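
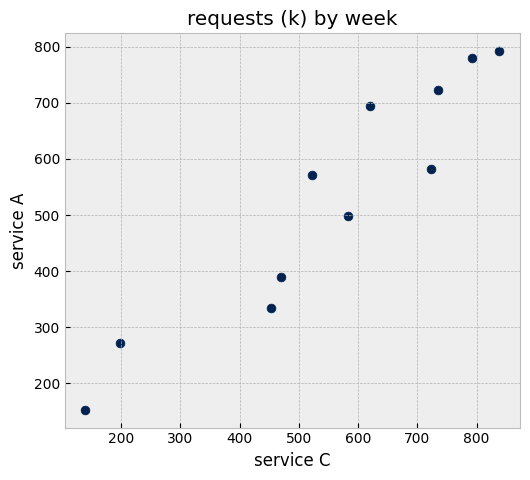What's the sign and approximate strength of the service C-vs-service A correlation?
positive, strong

Points are positively correlated; strong (|r| ≈ 0.9).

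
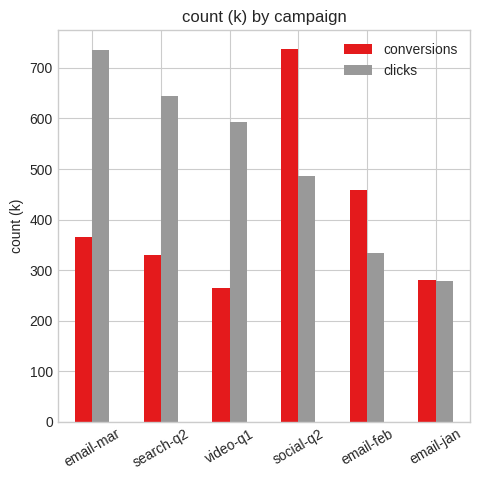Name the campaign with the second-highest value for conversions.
Top 3 for conversions: social-q2 ≈ 700, email-feb ≈ 500, email-mar ≈ 400.

email-feb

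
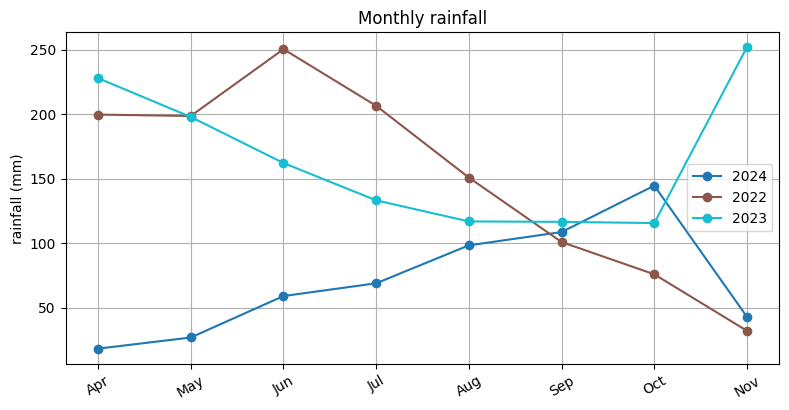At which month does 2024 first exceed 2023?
Oct

Sep: 2024 ≈ 100 vs 2023 ≈ 120 (not yet); Oct: 2024 ≈ 140 vs 2023 ≈ 120 (first crossover).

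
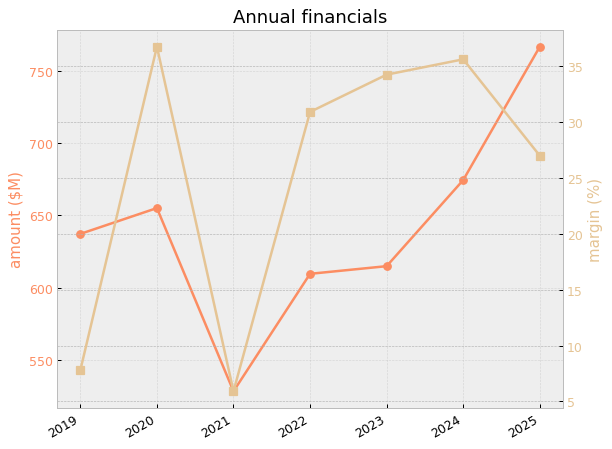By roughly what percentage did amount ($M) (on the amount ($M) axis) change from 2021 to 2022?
2021 ≈ 520, 2022 ≈ 600; (600 − 520) / 520 ≈ +15.4%.

≈ +15.4%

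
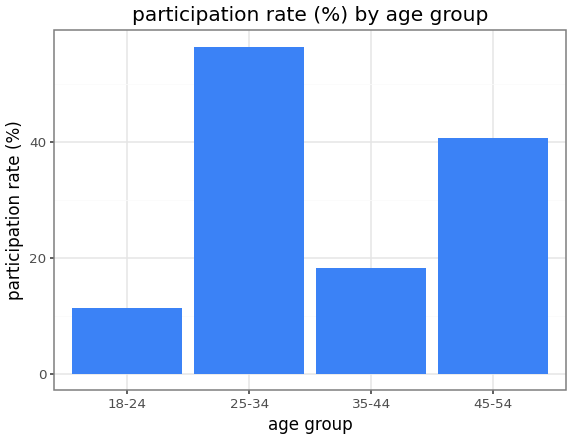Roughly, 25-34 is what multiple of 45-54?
≈ 1.38×

25-34 ≈ 55, 45-54 ≈ 40; 55/40 ≈ 1.38.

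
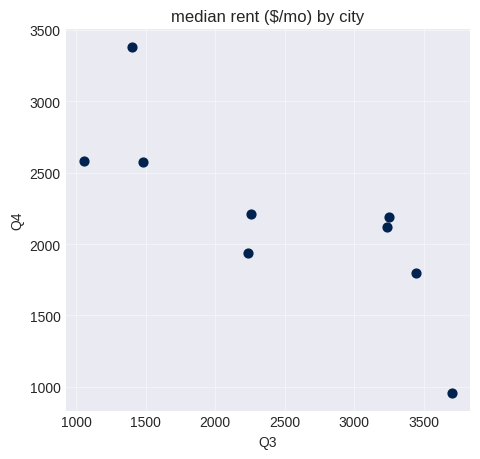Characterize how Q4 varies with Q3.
Points are negatively correlated; strong (|r| ≈ 0.8).

negative, strong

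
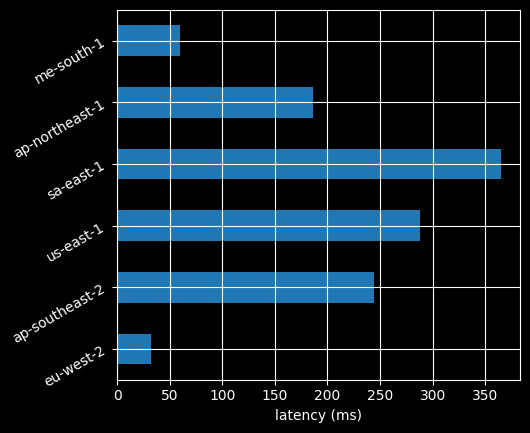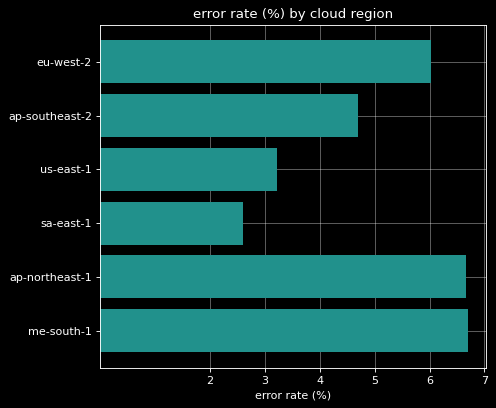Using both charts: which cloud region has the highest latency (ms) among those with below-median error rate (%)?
Chart 2 median error rate (%) ≈ 5; below-median cloud regions: ap-southeast-2, us-east-1, sa-east-1. Among those, sa-east-1 has the highest latency (ms) (≈ 350).

sa-east-1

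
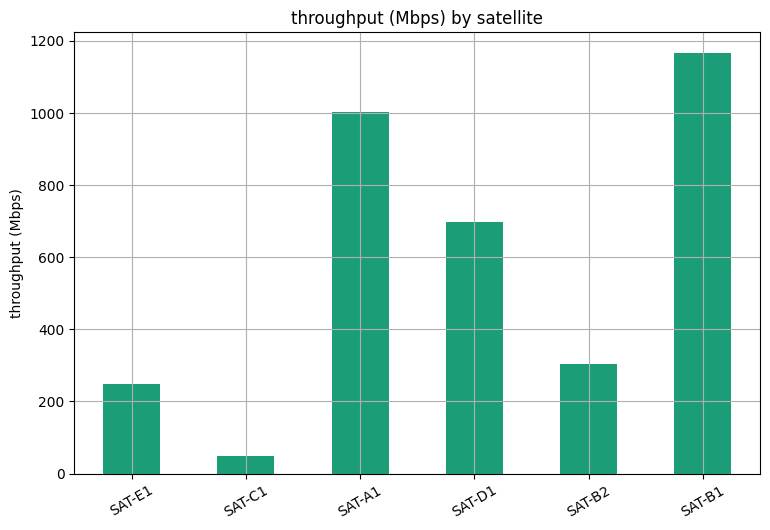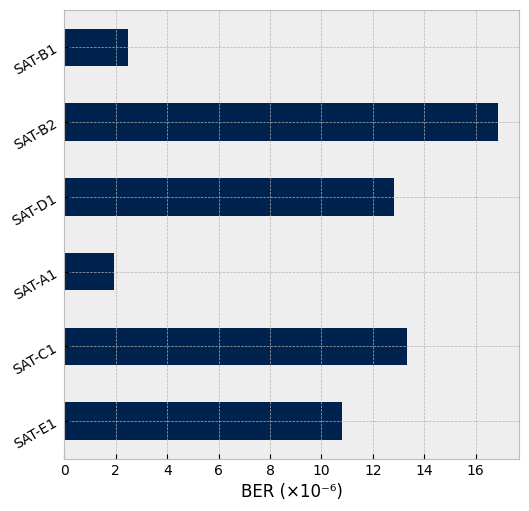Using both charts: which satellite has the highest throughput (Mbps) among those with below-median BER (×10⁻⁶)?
Chart 2 median BER (×10⁻⁶) ≈ 12; below-median satellites: SAT-E1, SAT-A1, SAT-B1. Among those, SAT-B1 has the highest throughput (Mbps) (≈ 1200).

SAT-B1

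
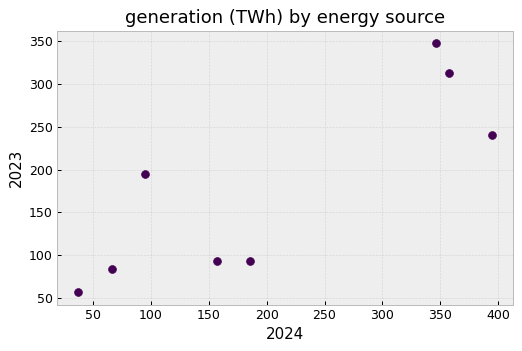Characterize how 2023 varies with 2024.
Points are positively correlated; strong (|r| ≈ 0.8).

positive, strong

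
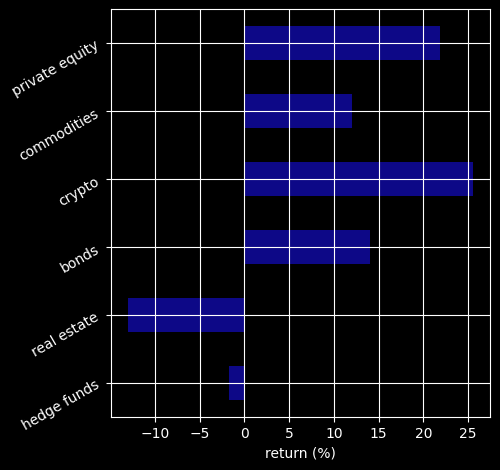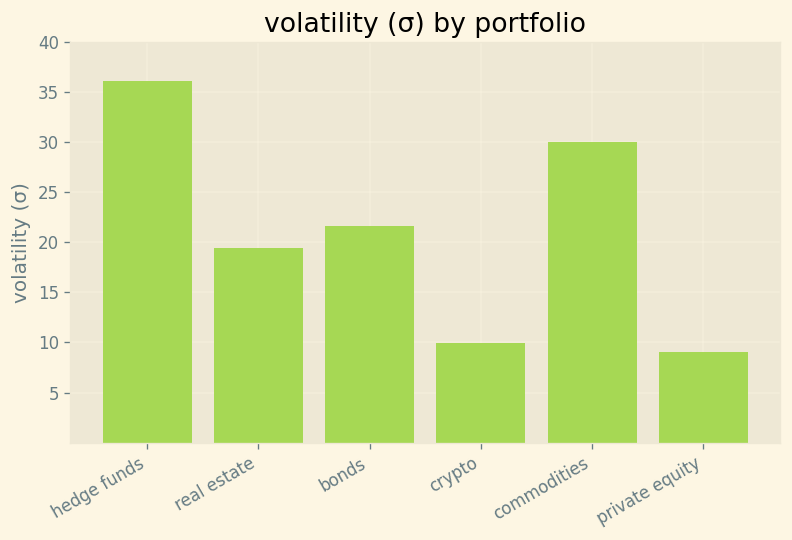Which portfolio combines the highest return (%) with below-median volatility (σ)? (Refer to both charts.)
crypto

Chart 2 median volatility (σ) ≈ 20; below-median portfolios: real estate, crypto, private equity. Among those, crypto has the highest return (%) (≈ 25).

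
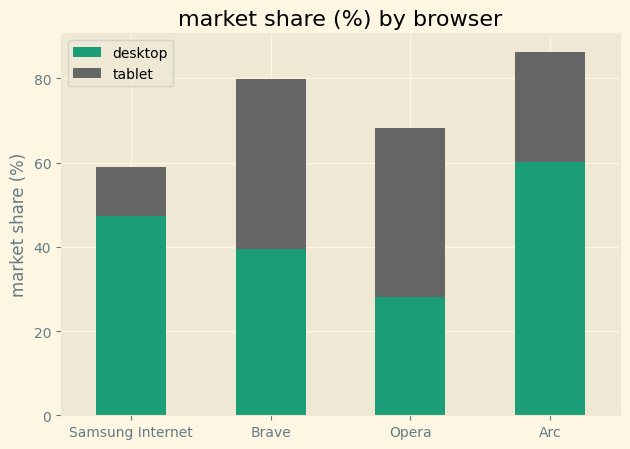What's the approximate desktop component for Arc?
desktop top ≈ 60, bottom ≈ 0; segment ≈ 60.

≈ 60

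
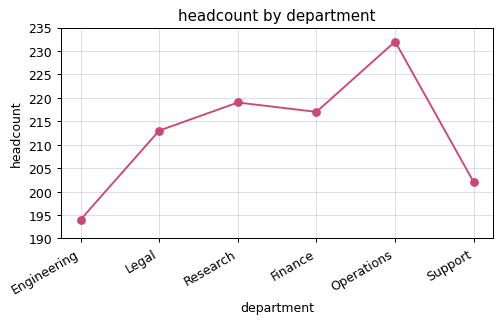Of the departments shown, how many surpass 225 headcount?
1

Above 225: Operations.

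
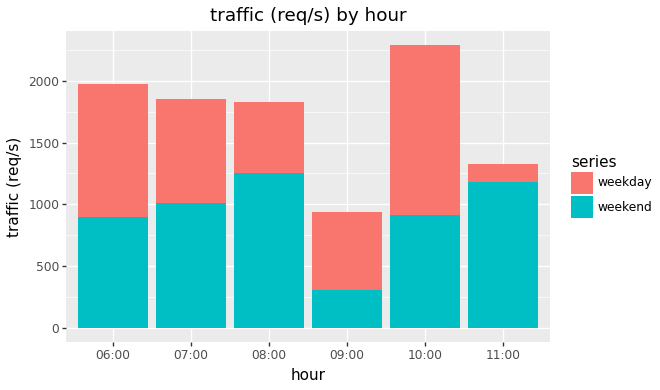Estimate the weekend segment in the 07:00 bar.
weekend top ≈ 1000, bottom ≈ 0; segment ≈ 1000.

≈ 1000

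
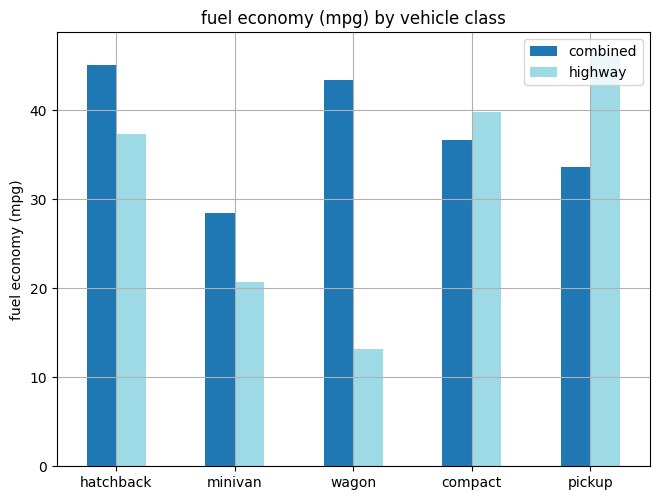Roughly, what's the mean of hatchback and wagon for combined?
≈ 45

(45 + 45) / 2 ≈ 45.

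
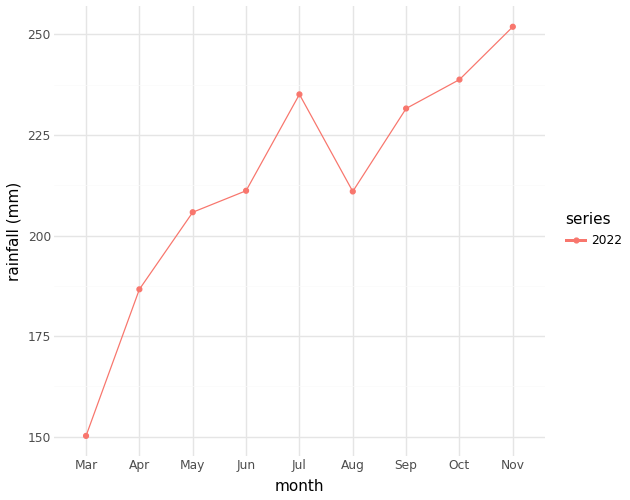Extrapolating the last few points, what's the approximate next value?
≈ 260

Last three: 230, 240, 250 → slope ≈ 10/step → next ≈ 260.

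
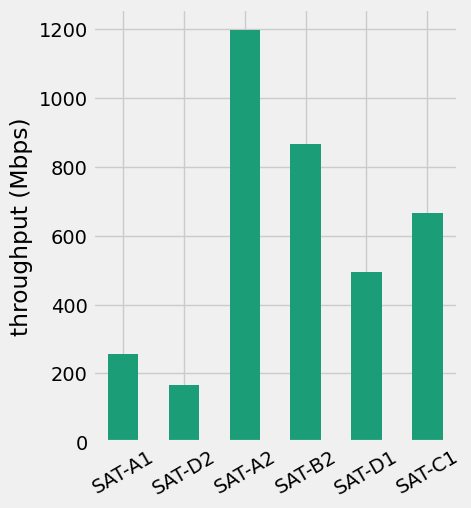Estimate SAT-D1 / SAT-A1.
SAT-D1 ≈ 500, SAT-A1 ≈ 300; 500/300 ≈ 1.67.

≈ 1.67×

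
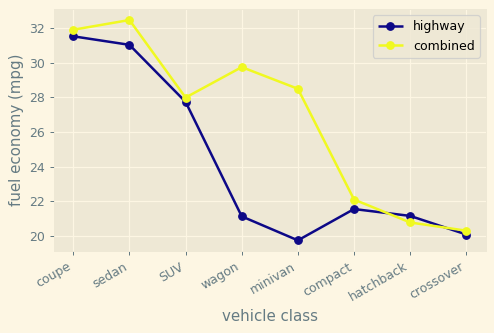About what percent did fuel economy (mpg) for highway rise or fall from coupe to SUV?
≈ -12.5%

coupe ≈ 32, SUV ≈ 28; (28 − 32) / 32 ≈ -12.5%.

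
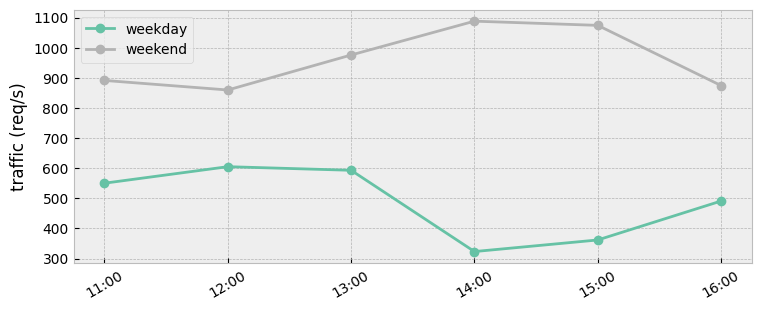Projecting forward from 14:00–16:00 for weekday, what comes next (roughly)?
≈ 600

Last three: 300, 400, 500 → slope ≈ 100/step → next ≈ 600.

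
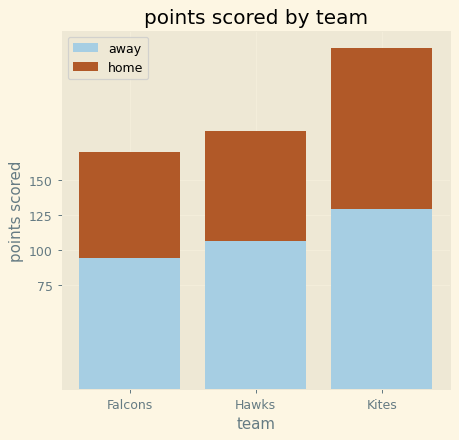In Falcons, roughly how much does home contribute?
home top ≈ 175, bottom ≈ 100; segment ≈ 75.

≈ 75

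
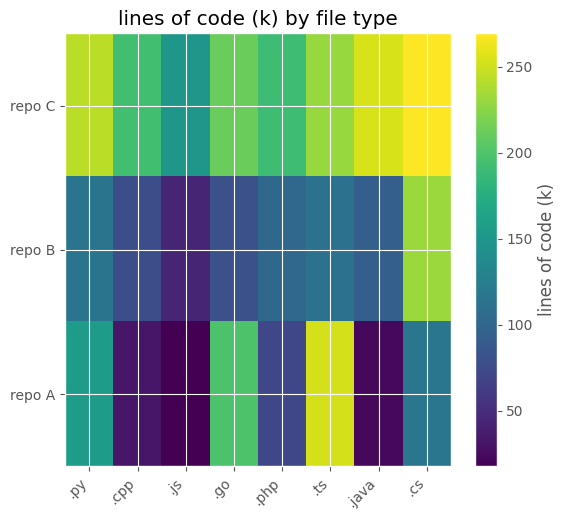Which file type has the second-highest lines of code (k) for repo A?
Top 3 for repo A: .ts ≈ 250, .go ≈ 200, .py ≈ 150.

.go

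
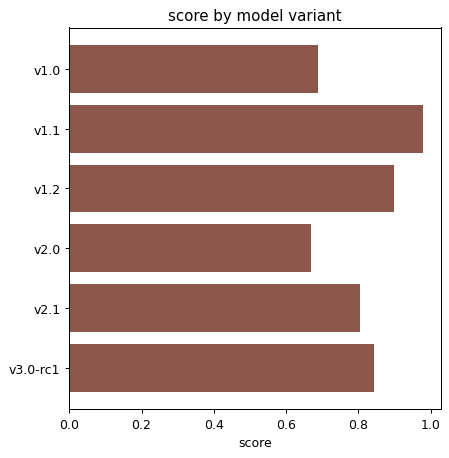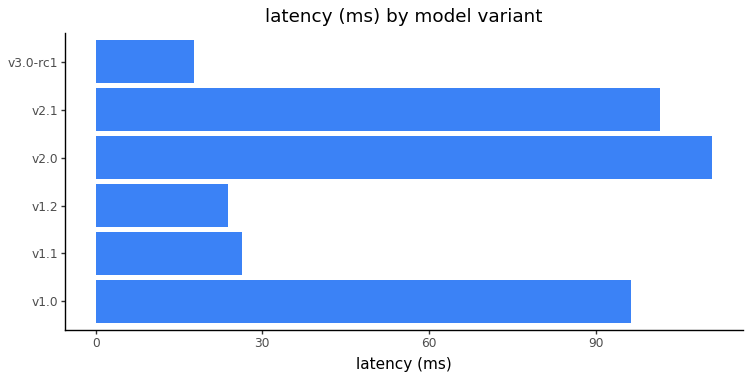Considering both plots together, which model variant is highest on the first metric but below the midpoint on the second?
Chart 2 median latency (ms) ≈ 60; below-median model variants: v1.1, v1.2, v3.0-rc1. Among those, v1.1 has the highest score (≈ 1).

v1.1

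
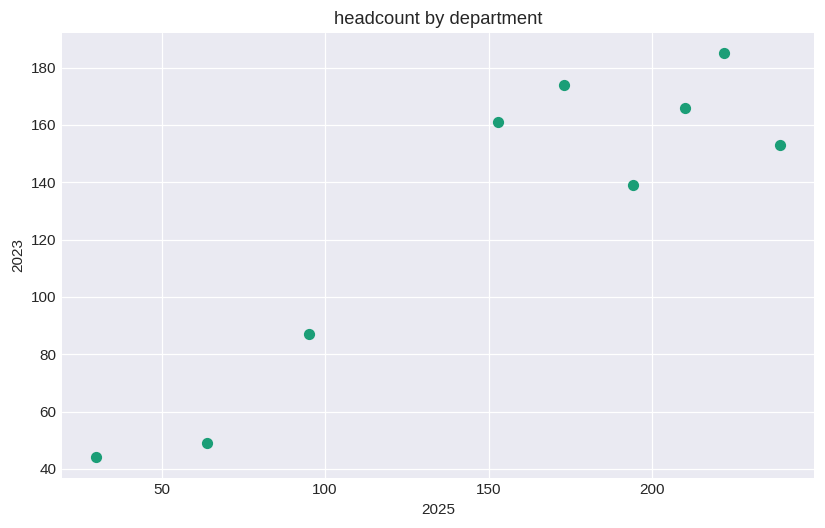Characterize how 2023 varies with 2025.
positive, strong

Points are positively correlated; strong (|r| ≈ 0.9).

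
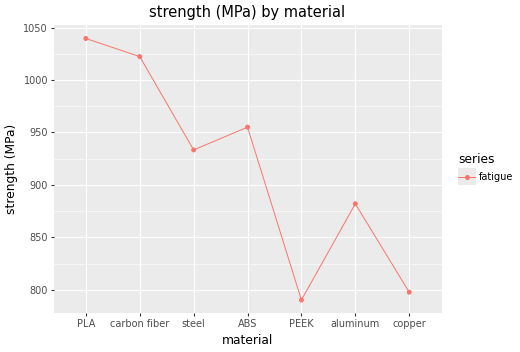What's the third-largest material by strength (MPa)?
ABS

Top 4: PLA ≈ 1050, carbon fiber ≈ 1025, ABS ≈ 950, steel ≈ 925.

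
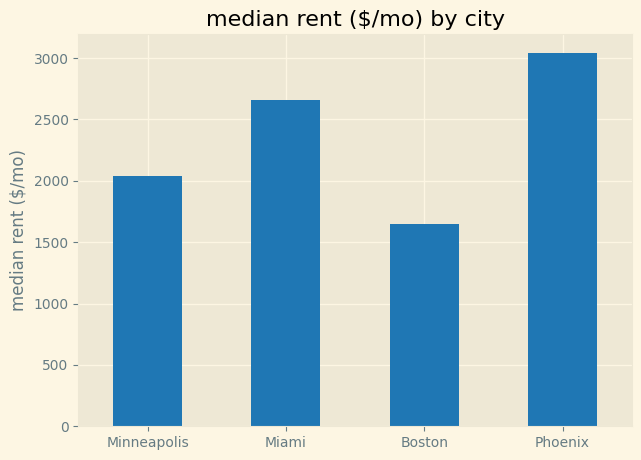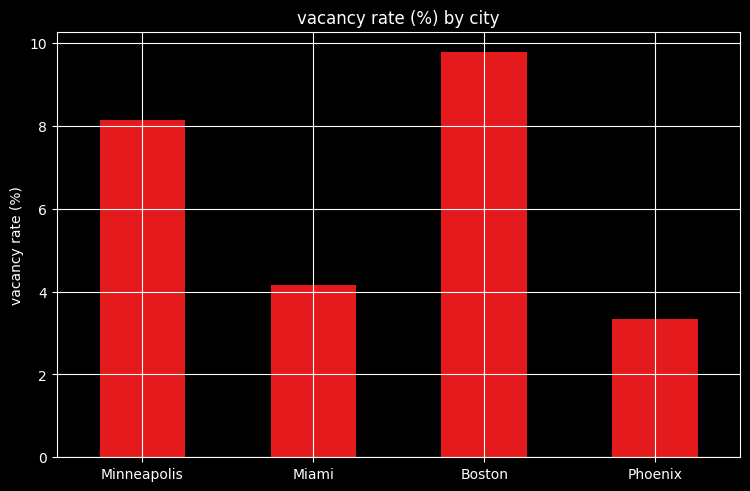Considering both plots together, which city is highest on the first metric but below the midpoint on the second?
Phoenix

Chart 2 median vacancy rate (%) ≈ 6; below-median cities: Miami, Phoenix. Among those, Phoenix has the highest median rent ($/mo) (≈ 3000).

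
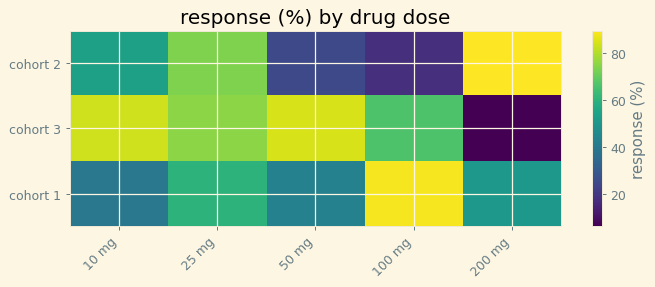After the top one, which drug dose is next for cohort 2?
25 mg

Top 3 for cohort 2: 200 mg ≈ 90, 25 mg ≈ 70, 10 mg ≈ 50.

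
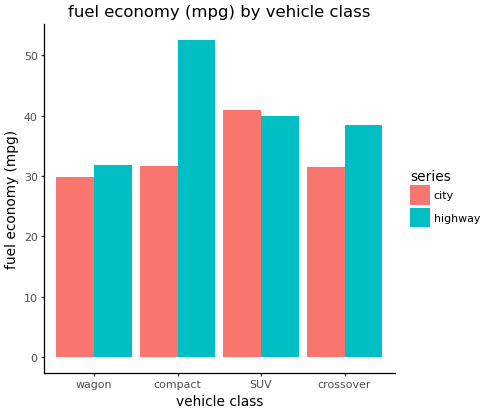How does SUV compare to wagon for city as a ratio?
SUV ≈ 40, wagon ≈ 30; 40/30 ≈ 1.33.

≈ 1.33×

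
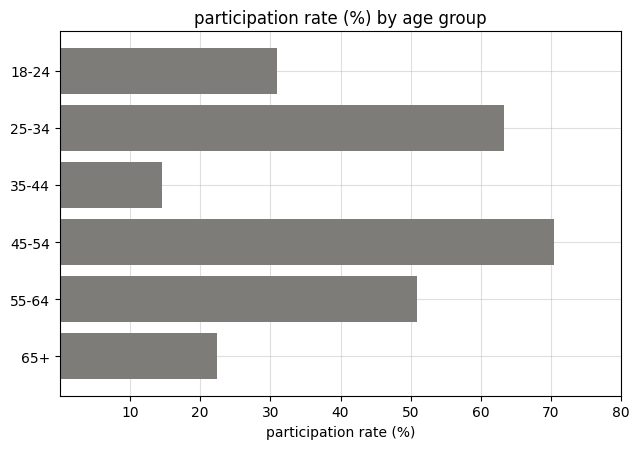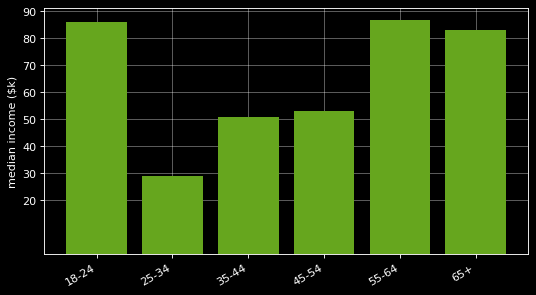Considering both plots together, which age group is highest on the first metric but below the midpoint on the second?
45-54

Chart 2 median median income ($k) ≈ 70; below-median age groups: 25-34, 35-44, 45-54. Among those, 45-54 has the highest participation rate (%) (≈ 70).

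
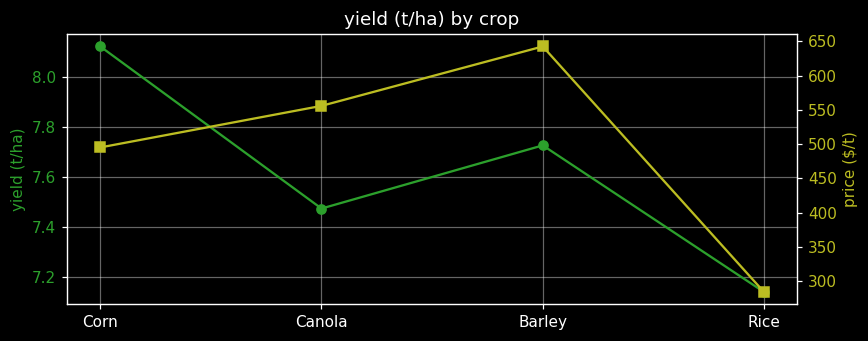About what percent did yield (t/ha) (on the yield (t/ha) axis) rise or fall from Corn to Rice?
≈ -12.3%

Corn ≈ 8.1, Rice ≈ 7.1; (7.1 − 8.1) / 8.1 ≈ -12.3%.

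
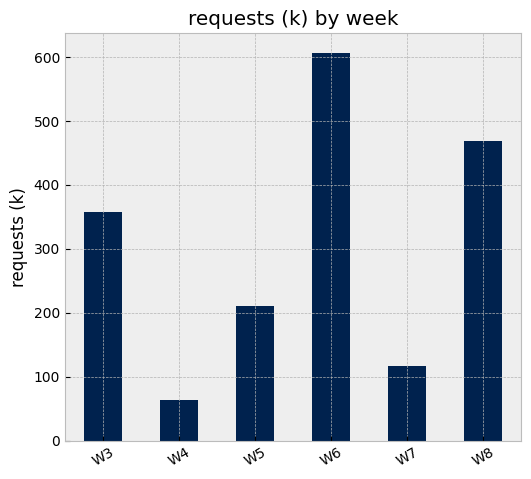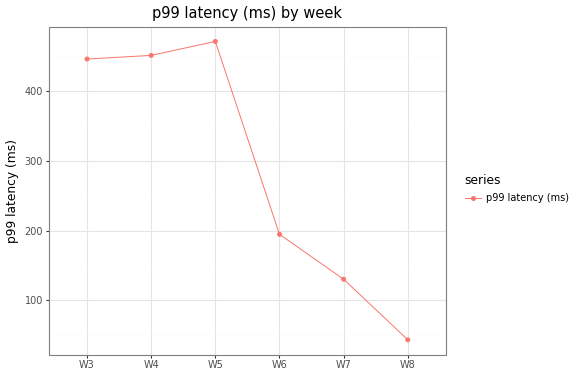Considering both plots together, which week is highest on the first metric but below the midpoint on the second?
Chart 2 median p99 latency (ms) ≈ 300; below-median weeks: W6, W7, W8. Among those, W6 has the highest requests (k) (≈ 600).

W6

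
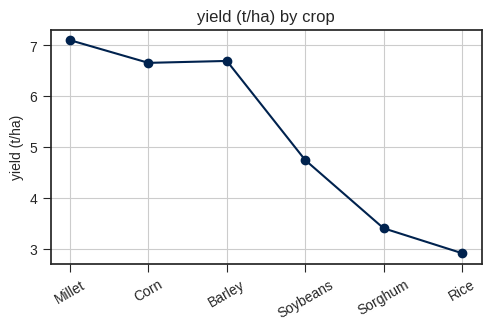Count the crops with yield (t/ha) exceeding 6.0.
3

Above 6.0: Millet, Corn, Barley.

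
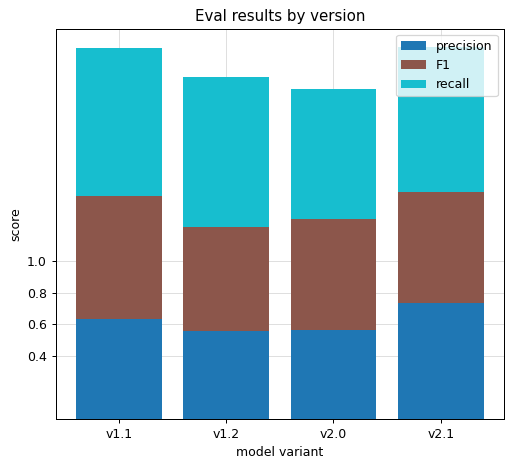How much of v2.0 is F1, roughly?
F1 top ≈ 1.2, bottom ≈ 0.6; segment ≈ 0.6.

≈ 0.6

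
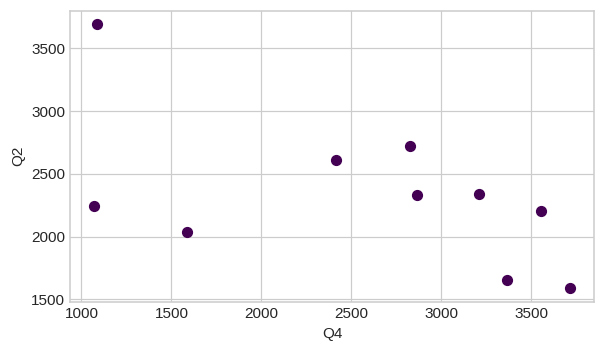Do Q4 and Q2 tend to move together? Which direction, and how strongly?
negative, moderate

Points are negatively correlated; moderate (|r| ≈ 0.6).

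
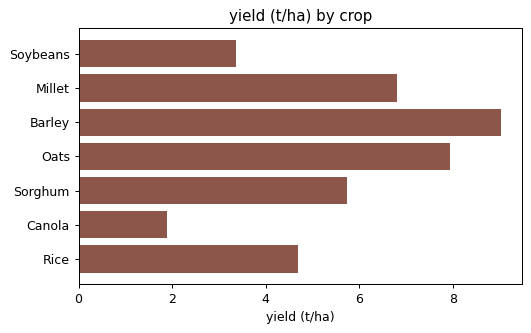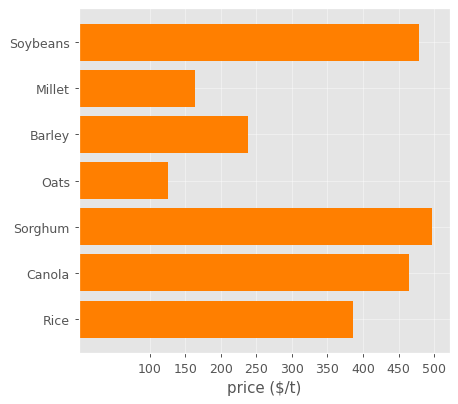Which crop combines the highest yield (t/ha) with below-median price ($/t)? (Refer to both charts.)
Chart 2 median price ($/t) ≈ 400; below-median crops: Millet, Barley, Oats. Among those, Barley has the highest yield (t/ha) (≈ 9).

Barley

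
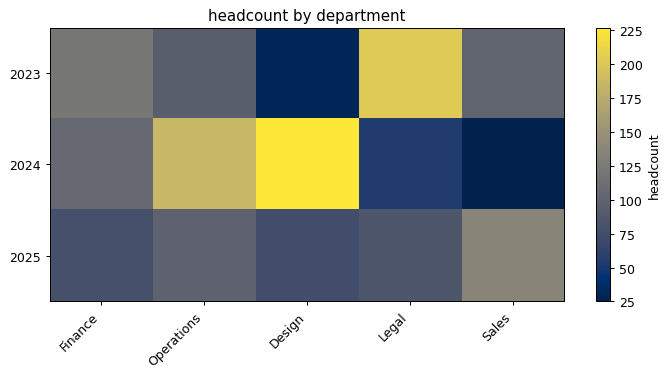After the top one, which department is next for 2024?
Top 3 for 2024: Design ≈ 220, Operations ≈ 180, Finance ≈ 100.

Operations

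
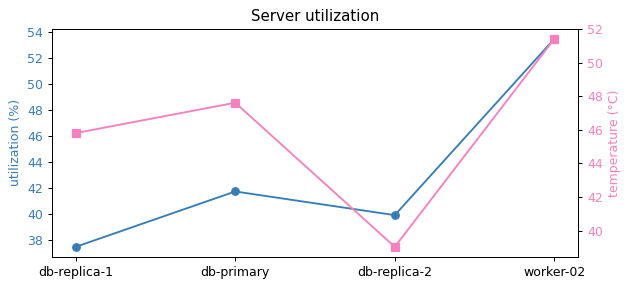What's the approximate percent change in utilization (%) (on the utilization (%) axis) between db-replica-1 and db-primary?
≈ +10.5%

db-replica-1 ≈ 38, db-primary ≈ 42; (42 − 38) / 38 ≈ +10.5%.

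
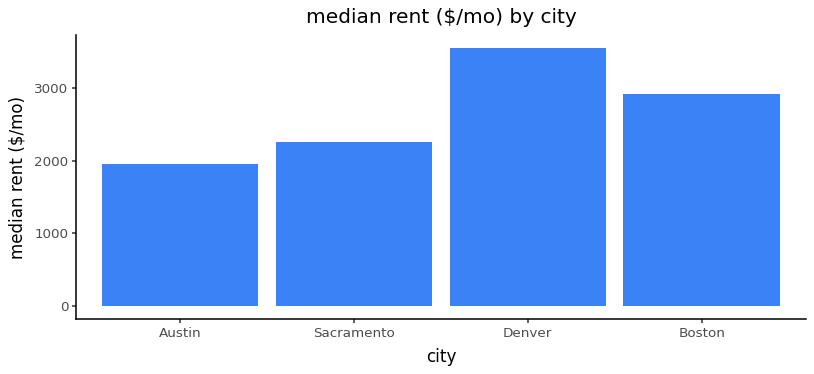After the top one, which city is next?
Top 3: Denver ≈ 3500, Boston ≈ 3000, Sacramento ≈ 2500.

Boston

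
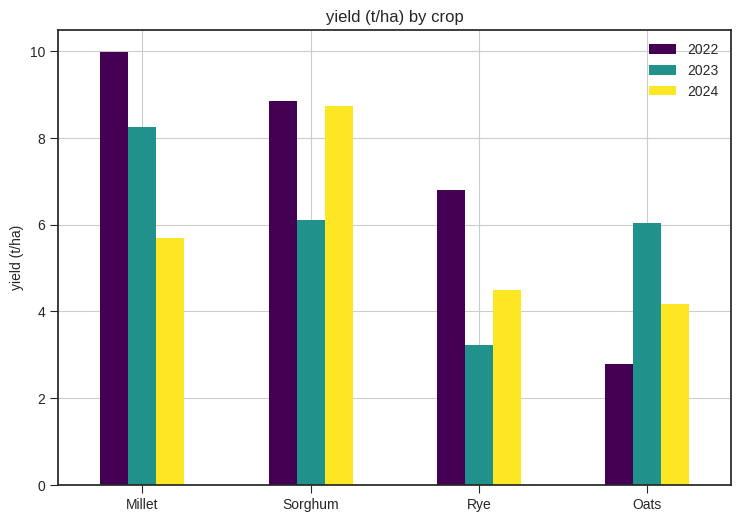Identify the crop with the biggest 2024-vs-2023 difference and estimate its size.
Sorghum: 2024 ≈ 9, 2023 ≈ 6 → gap ≈ 3. Next-largest (Millet) is only ≈ 2.

Sorghum, ≈ 3 t/ha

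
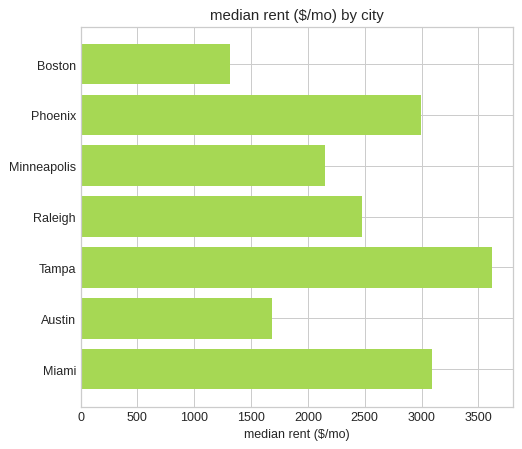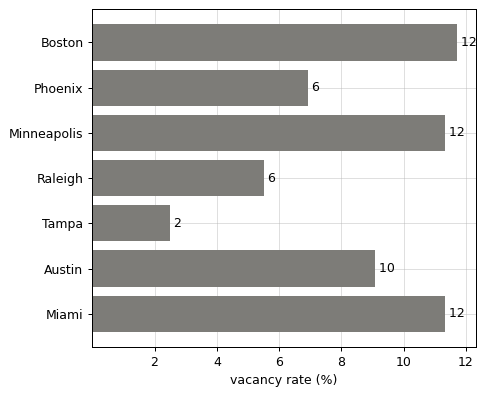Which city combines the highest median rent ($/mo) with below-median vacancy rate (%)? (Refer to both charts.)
Chart 2 median vacancy rate (%) ≈ 10; below-median cities: Phoenix, Raleigh, Tampa. Among those, Tampa has the highest median rent ($/mo) (≈ 3500).

Tampa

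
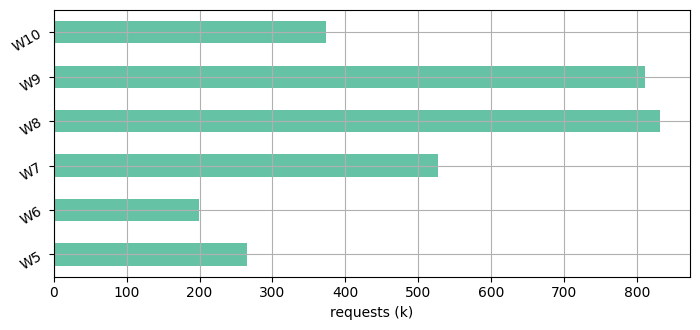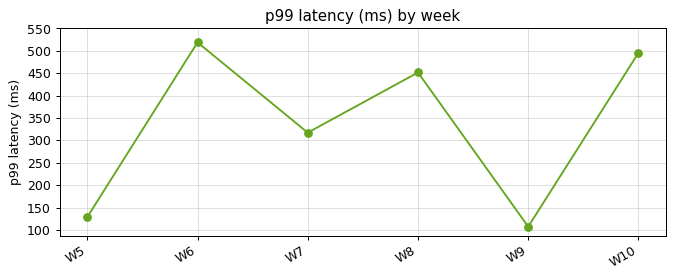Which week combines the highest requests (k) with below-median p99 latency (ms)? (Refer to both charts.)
Chart 2 median p99 latency (ms) ≈ 400; below-median weeks: W5, W7, W9. Among those, W9 has the highest requests (k) (≈ 800).

W9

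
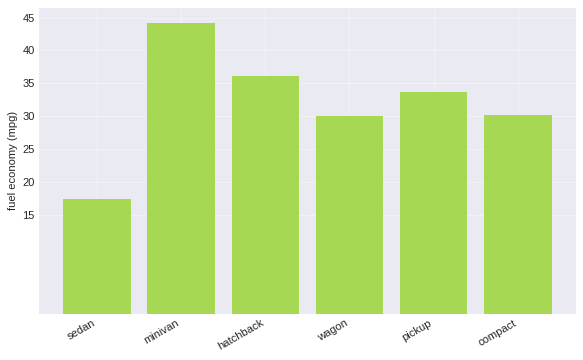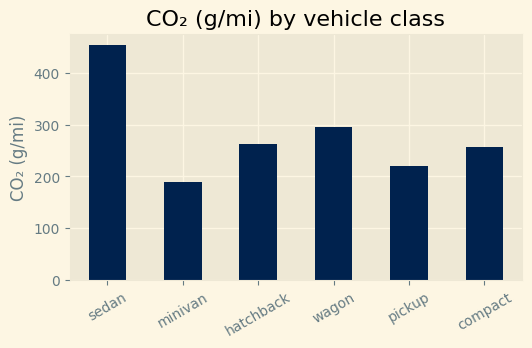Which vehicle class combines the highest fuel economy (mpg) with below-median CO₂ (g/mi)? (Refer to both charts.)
Chart 2 median CO₂ (g/mi) ≈ 250; below-median vehicle classes: minivan, pickup, compact. Among those, minivan has the highest fuel economy (mpg) (≈ 45).

minivan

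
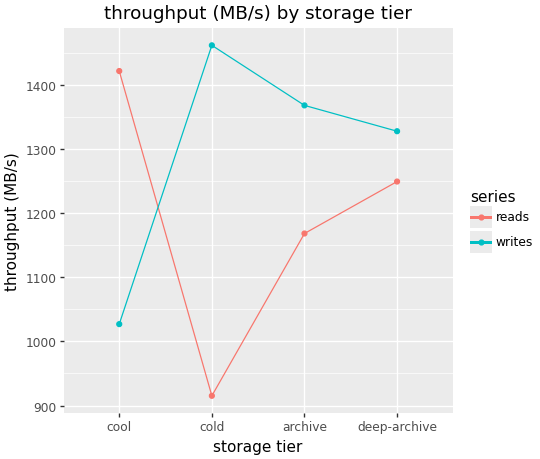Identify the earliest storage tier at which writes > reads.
cool: writes ≈ 1050 vs reads ≈ 1400 (not yet); cold: writes ≈ 1450 vs reads ≈ 900 (first crossover).

cold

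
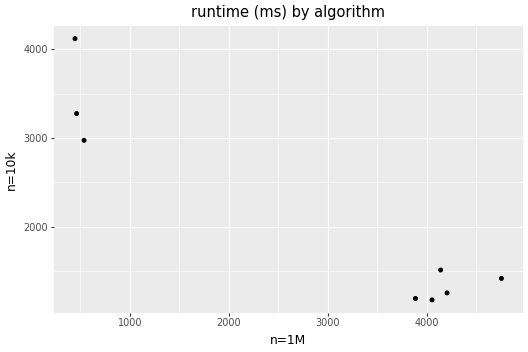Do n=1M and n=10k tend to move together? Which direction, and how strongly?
negative, strong

Points are negatively correlated; strong (|r| ≈ 0.9).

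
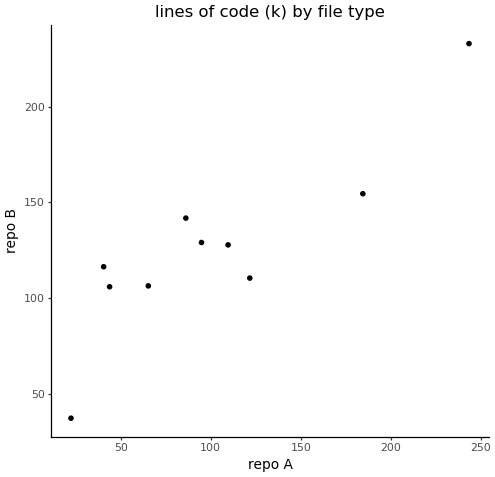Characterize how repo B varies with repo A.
positive, strong

Points are positively correlated; strong (|r| ≈ 0.9).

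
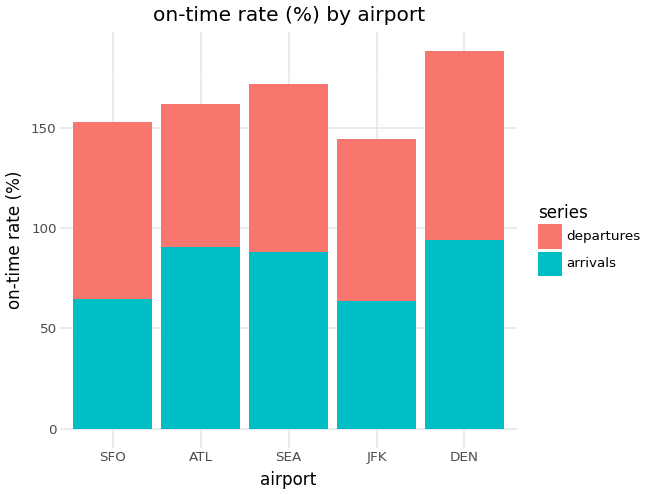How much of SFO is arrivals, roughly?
≈ 60

arrivals top ≈ 60, bottom ≈ 0; segment ≈ 60.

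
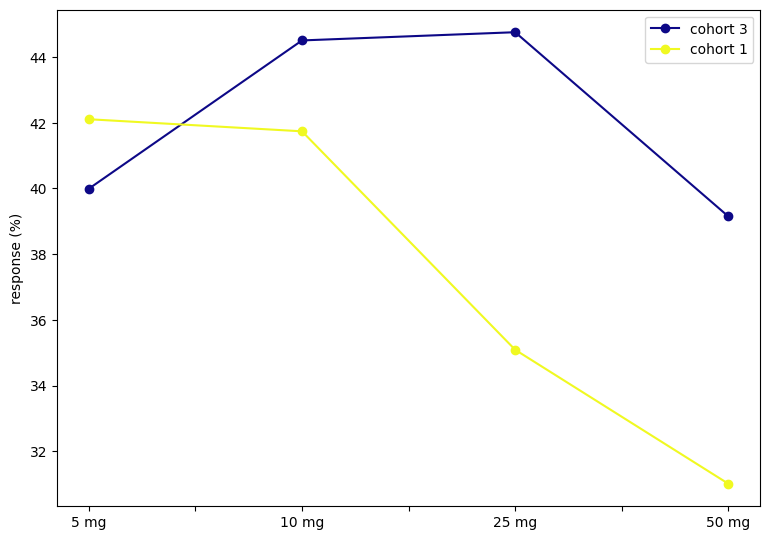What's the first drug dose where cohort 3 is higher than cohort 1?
5 mg: cohort 3 ≈ 40 vs cohort 1 ≈ 42 (not yet); 10 mg: cohort 3 ≈ 44 vs cohort 1 ≈ 42 (first crossover).

10 mg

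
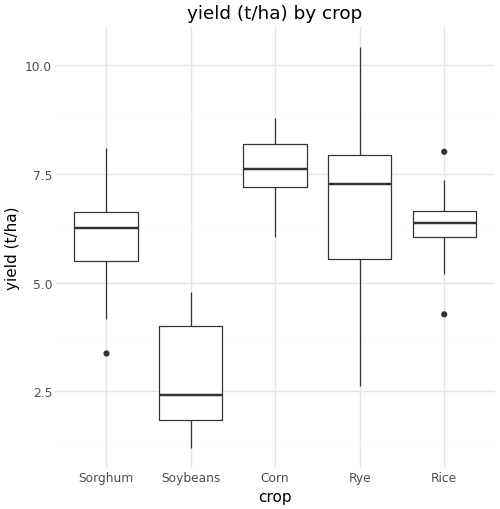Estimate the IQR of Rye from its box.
Q3 ≈ 8.0, Q1 ≈ 5.5; IQR ≈ 2.5.

≈ 2.5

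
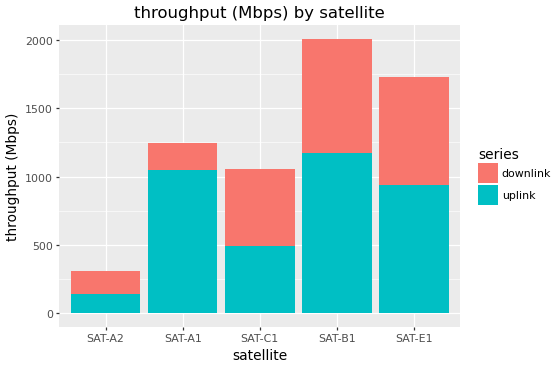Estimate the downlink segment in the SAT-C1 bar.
≈ 600

downlink top ≈ 1000, bottom ≈ 400; segment ≈ 600.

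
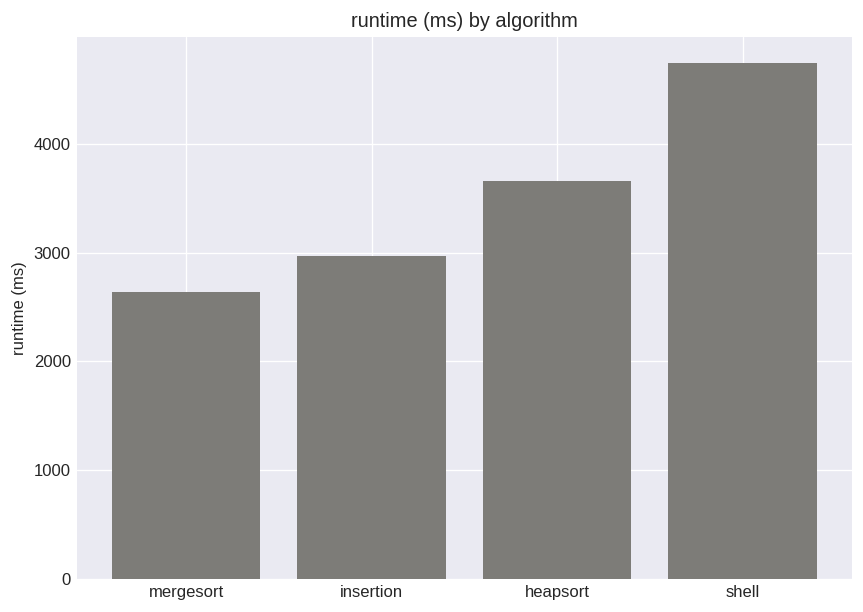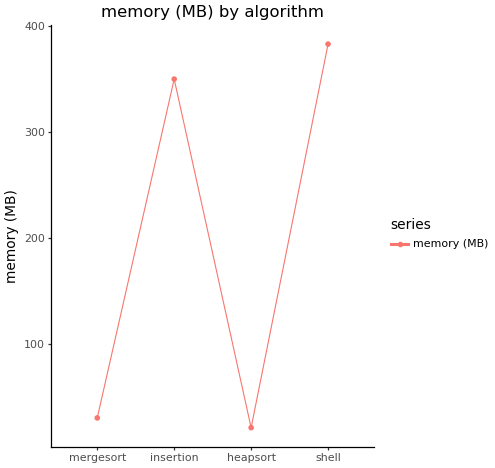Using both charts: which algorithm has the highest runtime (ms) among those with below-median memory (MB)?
heapsort

Chart 2 median memory (MB) ≈ 200; below-median algorithms: mergesort, heapsort. Among those, heapsort has the highest runtime (ms) (≈ 3500).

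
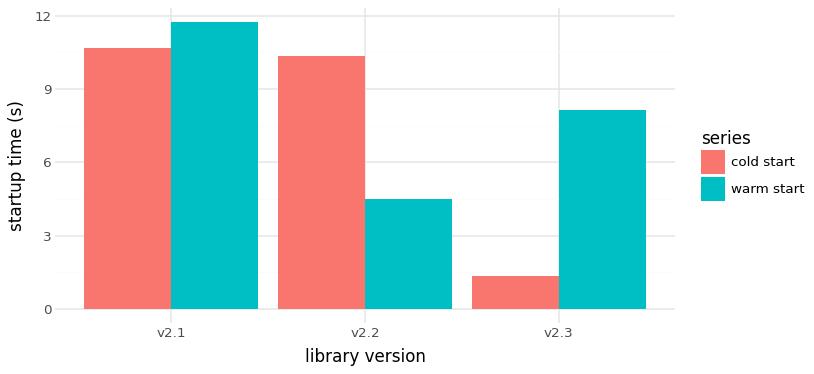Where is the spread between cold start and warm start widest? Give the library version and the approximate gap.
v2.3: cold start ≈ 1, warm start ≈ 8 → gap ≈ 7. Next-largest (v2.2) is only ≈ 5.

v2.3, ≈ 7 s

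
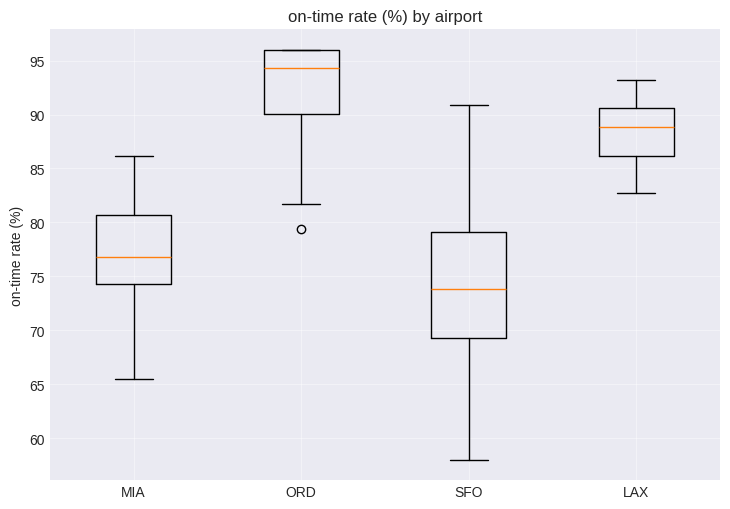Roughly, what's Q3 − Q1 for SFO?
Q3 ≈ 80, Q1 ≈ 70; IQR ≈ 10.

≈ 10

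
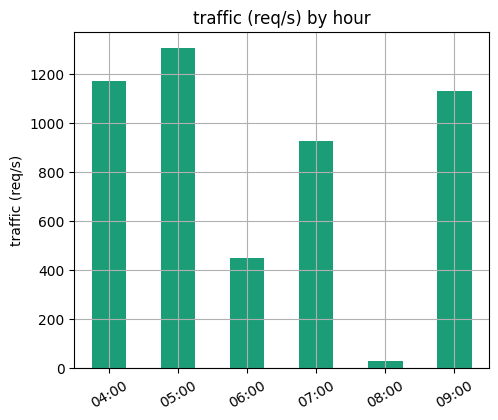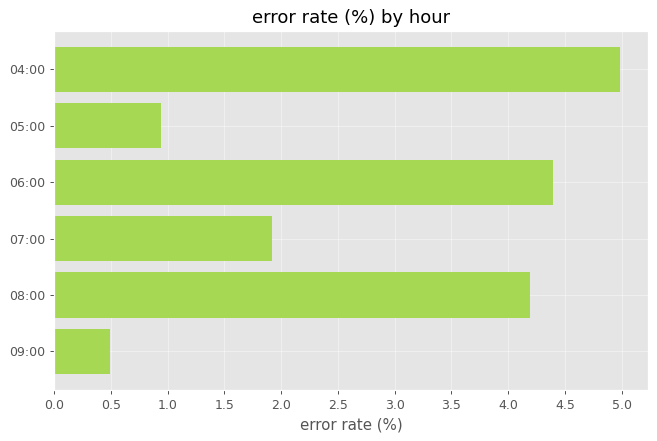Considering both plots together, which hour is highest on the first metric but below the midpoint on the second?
05:00

Chart 2 median error rate (%) ≈ 3; below-median hours: 05:00, 07:00, 09:00. Among those, 05:00 has the highest traffic (req/s) (≈ 1400).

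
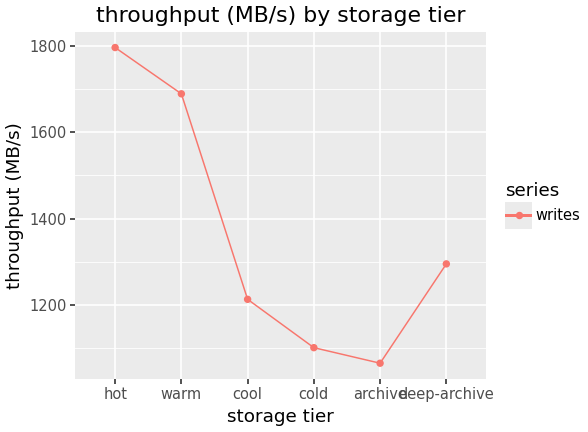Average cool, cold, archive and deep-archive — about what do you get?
(1200 + 1100 + 1100 + 1300) / 4 ≈ 1175.

≈ 1175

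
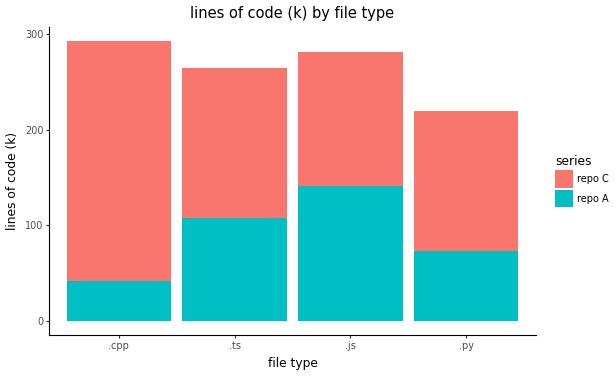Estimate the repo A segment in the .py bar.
≈ 75

repo A top ≈ 75, bottom ≈ 0; segment ≈ 75.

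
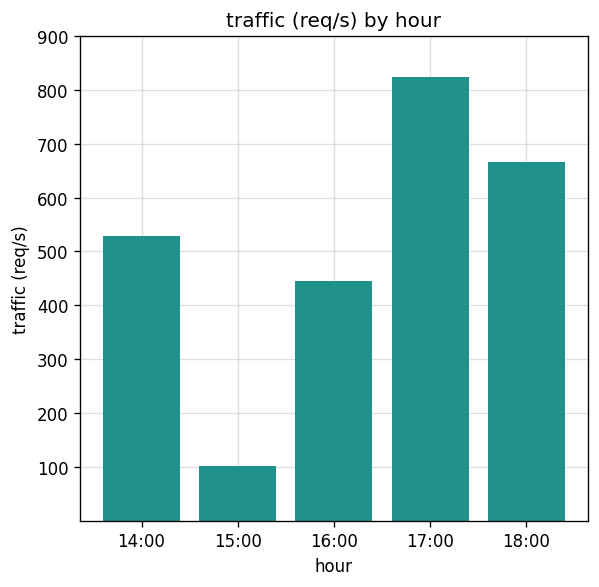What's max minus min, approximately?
Max 17:00 ≈ 800, min 15:00 ≈ 100; range ≈ 700.

≈ 700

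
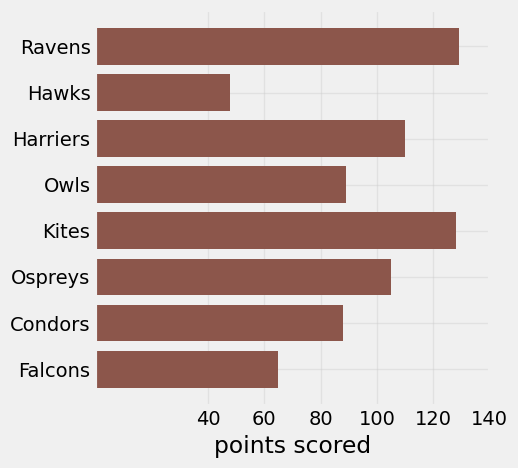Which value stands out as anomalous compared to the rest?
Hawks

Hawks ≈ 40; the rest sit between ≈ 60 and ≈ 120.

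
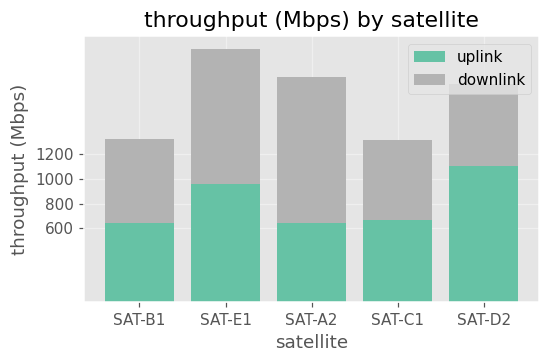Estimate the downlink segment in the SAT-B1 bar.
≈ 800

downlink top ≈ 1400, bottom ≈ 600; segment ≈ 800.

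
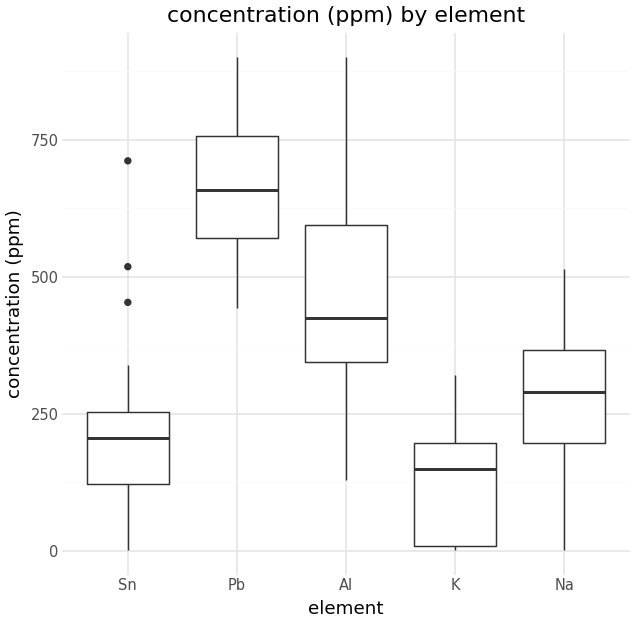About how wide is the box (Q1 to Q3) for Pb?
≈ 200

Q3 ≈ 750, Q1 ≈ 550; IQR ≈ 200.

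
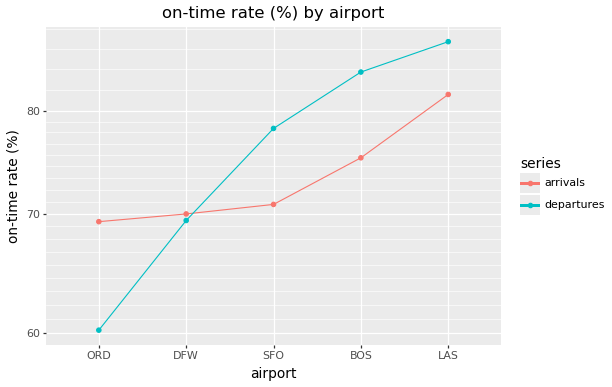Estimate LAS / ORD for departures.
≈ 1.42×

LAS ≈ 85, ORD ≈ 60; 85/60 ≈ 1.42.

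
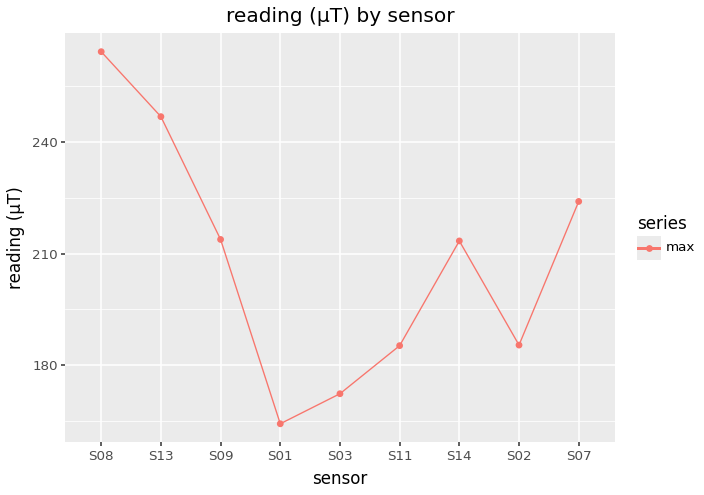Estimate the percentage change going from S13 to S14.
S13 ≈ 250, S14 ≈ 210; (210 − 250) / 250 ≈ -16%.

≈ -16%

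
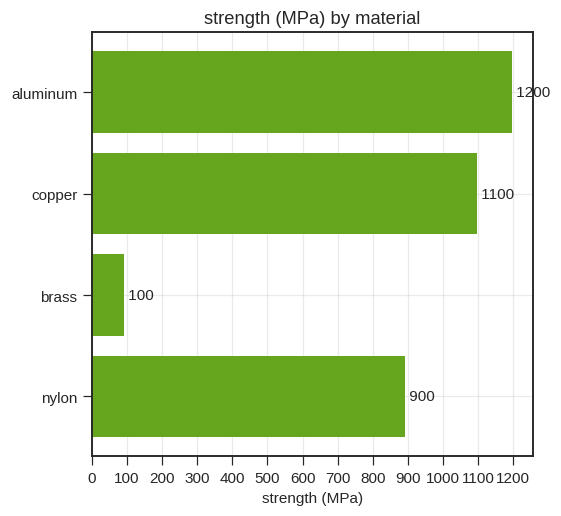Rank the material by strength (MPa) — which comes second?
Top 3: aluminum ≈ 1200, copper ≈ 1100, nylon ≈ 900.

copper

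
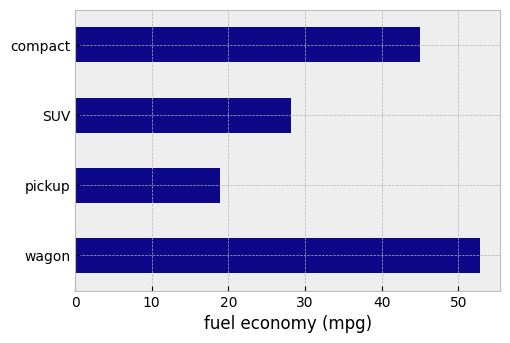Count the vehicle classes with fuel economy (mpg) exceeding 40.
2

Above 40: wagon, compact.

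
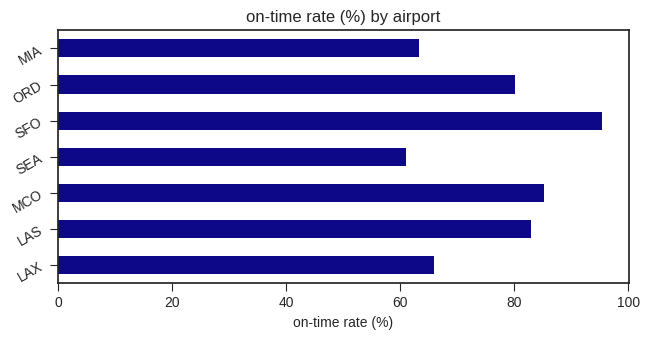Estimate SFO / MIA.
SFO ≈ 100, MIA ≈ 60; 100/60 ≈ 1.67.

≈ 1.67×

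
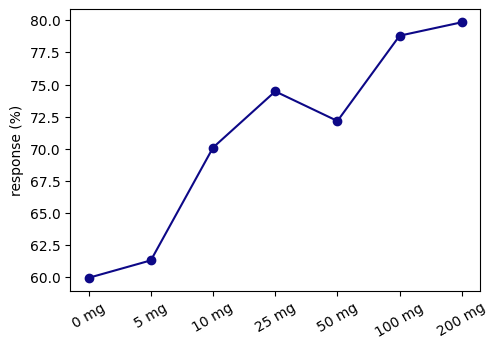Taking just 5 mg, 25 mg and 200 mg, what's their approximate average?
≈ 72

(62 + 74 + 80) / 3 ≈ 72.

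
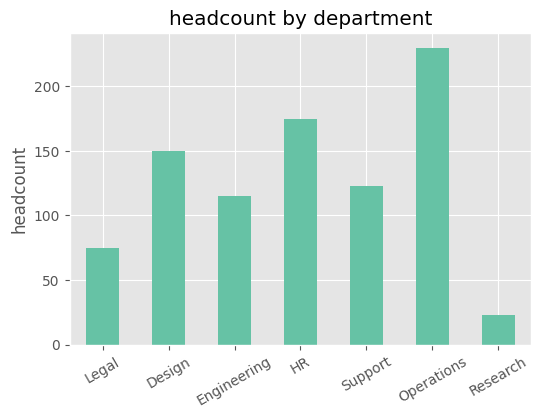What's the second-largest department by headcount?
Top 3: Operations ≈ 240, HR ≈ 180, Design ≈ 160.

HR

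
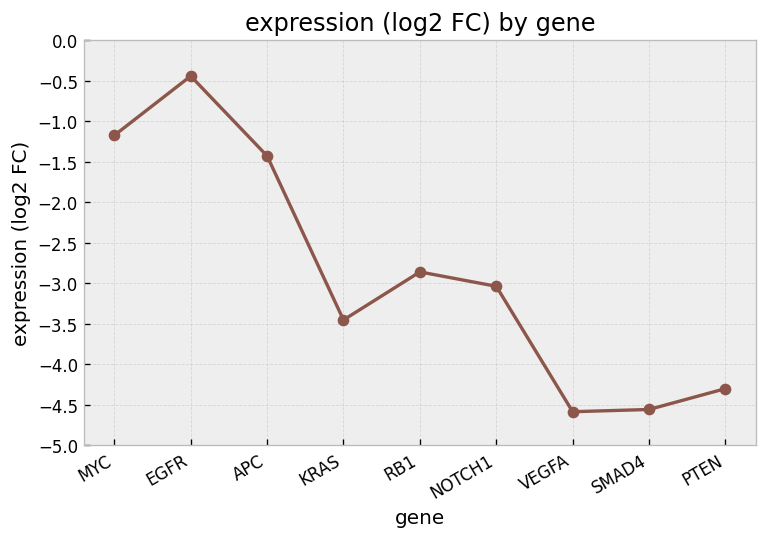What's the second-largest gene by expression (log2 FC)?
MYC

Top 3: EGFR ≈ -0.5, MYC ≈ -1.0, APC ≈ -1.5.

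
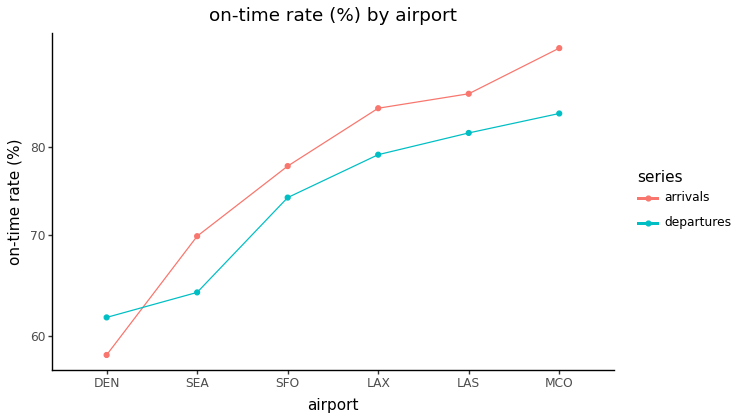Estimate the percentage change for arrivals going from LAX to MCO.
LAX ≈ 85, MCO ≈ 95; (95 − 85) / 85 ≈ +11.8%.

≈ +11.8%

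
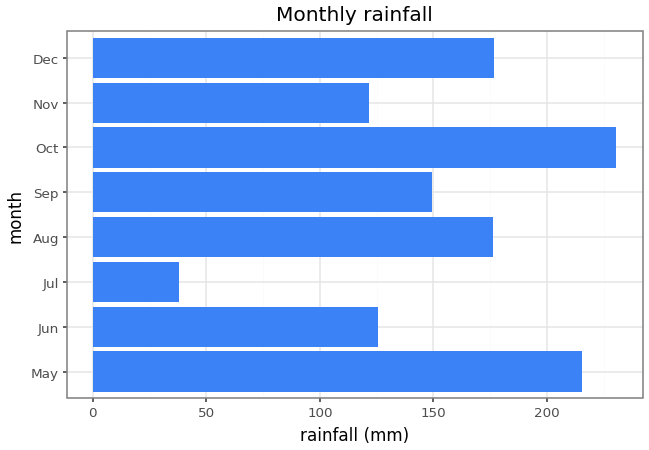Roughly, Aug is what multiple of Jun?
≈ 1.5×

Aug ≈ 180, Jun ≈ 120; 180/120 ≈ 1.5.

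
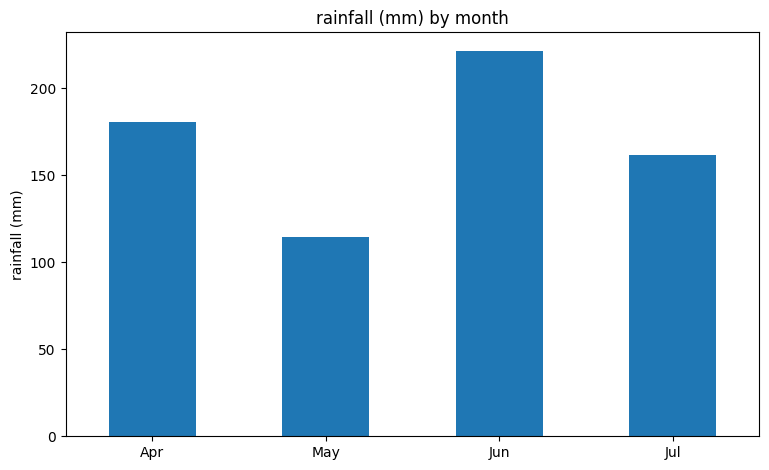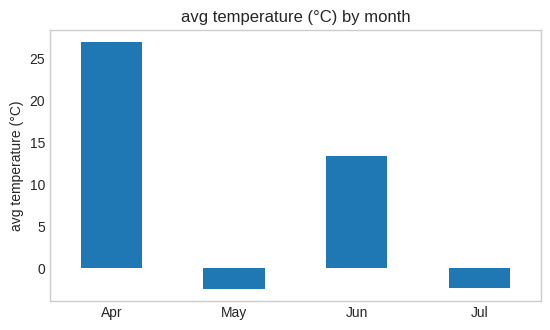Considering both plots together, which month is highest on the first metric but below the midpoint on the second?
Chart 2 median avg temperature (°C) ≈ 5; below-median months: May, Jul. Among those, Jul has the highest rainfall (mm) (≈ 150).

Jul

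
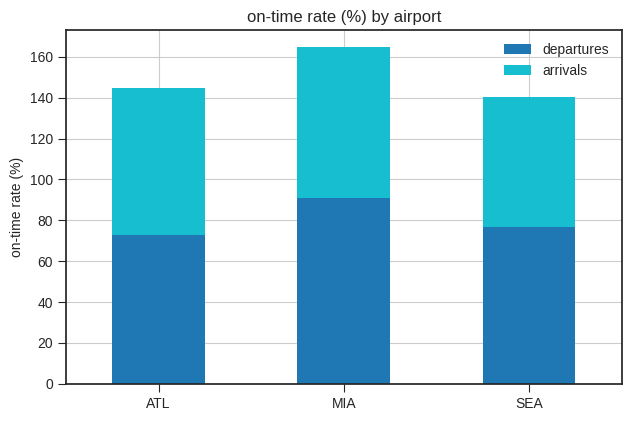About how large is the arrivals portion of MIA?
arrivals top ≈ 160, bottom ≈ 100; segment ≈ 60.

≈ 60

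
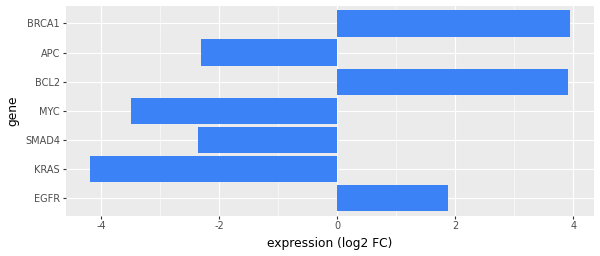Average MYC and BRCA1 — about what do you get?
(-3 + 4) / 2 ≈ 0.

≈ 0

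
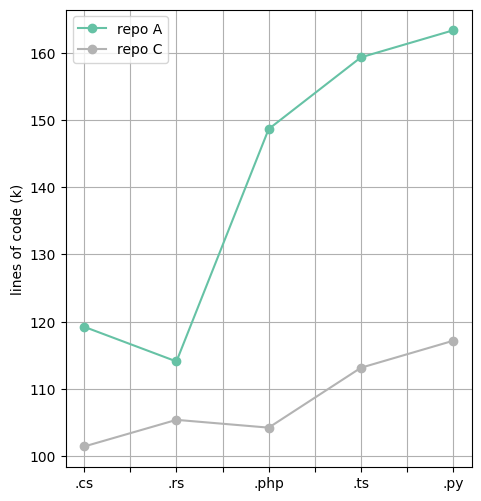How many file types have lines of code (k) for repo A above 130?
3

Above 130: .php, .ts, .py.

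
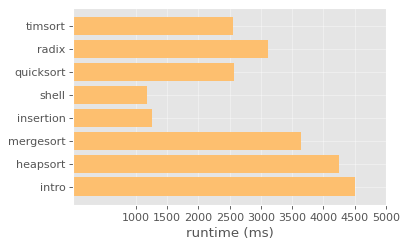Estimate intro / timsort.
≈ 1.8×

intro ≈ 4500, timsort ≈ 2500; 4500/2500 ≈ 1.8.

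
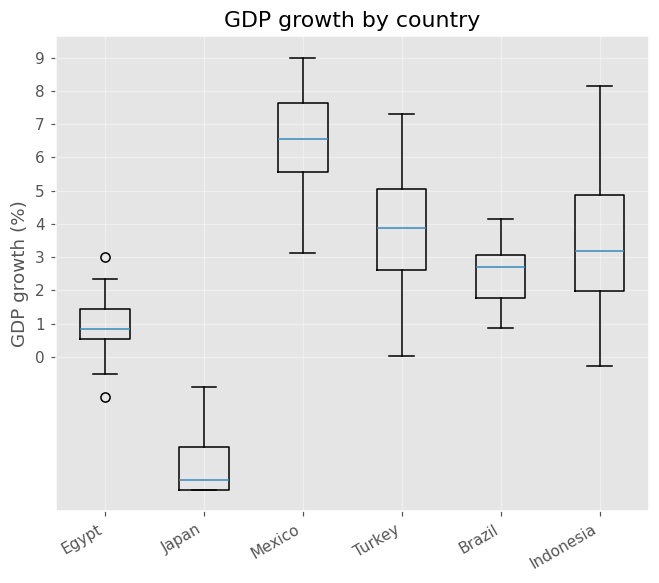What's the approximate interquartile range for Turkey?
Q3 ≈ 5, Q1 ≈ 3; IQR ≈ 2.

≈ 2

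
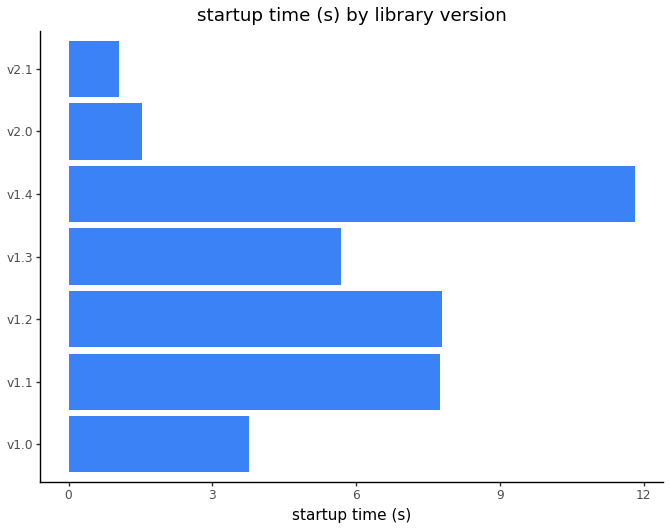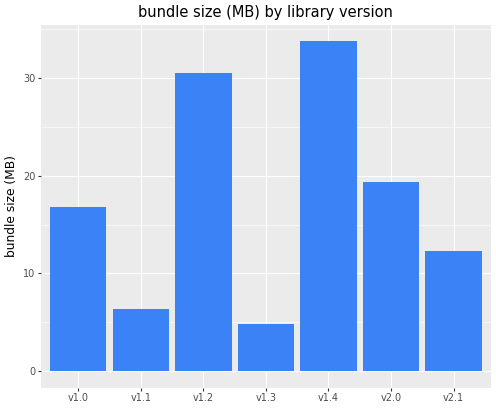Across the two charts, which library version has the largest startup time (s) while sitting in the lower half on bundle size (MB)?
v1.1

Chart 2 median bundle size (MB) ≈ 15; below-median library versions: v1.1, v1.3, v2.1. Among those, v1.1 has the highest startup time (s) (≈ 8).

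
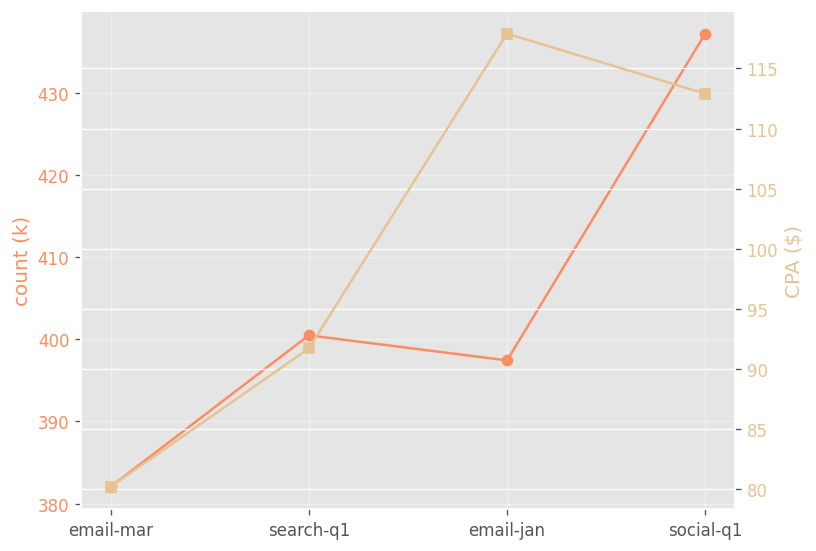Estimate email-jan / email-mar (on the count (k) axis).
email-jan ≈ 395, email-mar ≈ 380; 395/380 ≈ 1.04.

≈ 1.04×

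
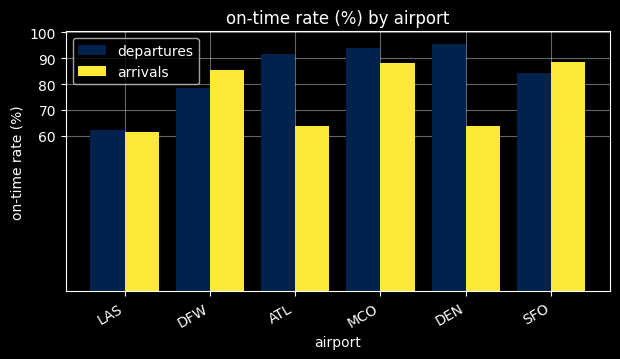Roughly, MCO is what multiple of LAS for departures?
≈ 1.5×

MCO ≈ 90, LAS ≈ 60; 90/60 ≈ 1.5.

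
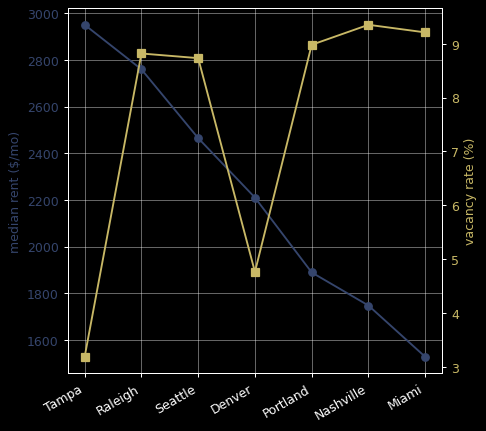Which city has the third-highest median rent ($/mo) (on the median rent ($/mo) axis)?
Seattle

Top 4 (on the median rent ($/mo) axis): Tampa ≈ 3000, Raleigh ≈ 2800, Seattle ≈ 2400, Denver ≈ 2200.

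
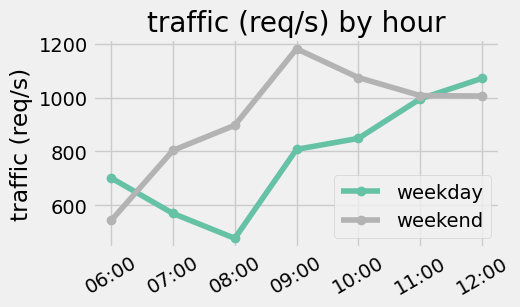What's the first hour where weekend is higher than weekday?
06:00: weekend ≈ 500 vs weekday ≈ 700 (not yet); 07:00: weekend ≈ 800 vs weekday ≈ 600 (first crossover).

07:00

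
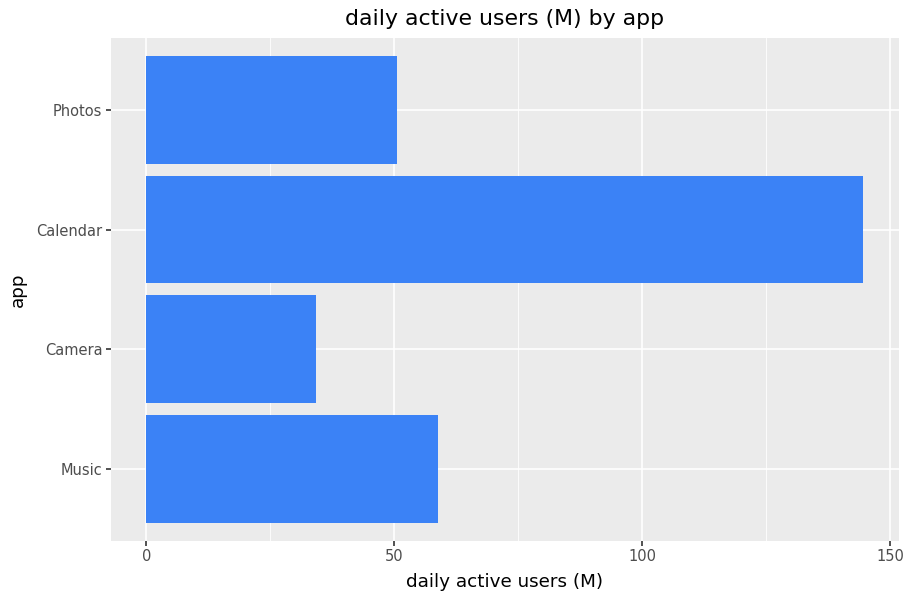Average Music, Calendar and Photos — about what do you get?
(60 + 140 + 60) / 3 ≈ 87.

≈ 87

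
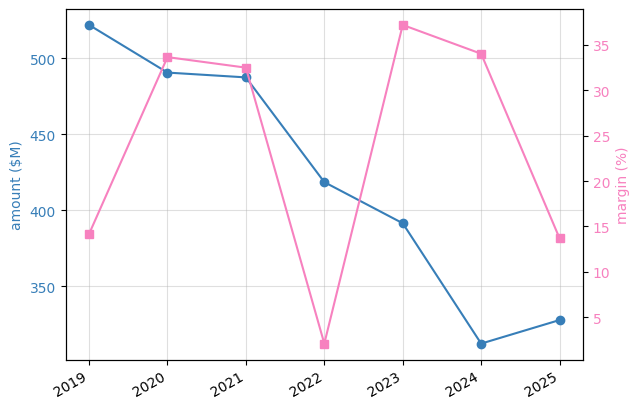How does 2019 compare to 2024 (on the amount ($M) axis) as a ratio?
≈ 1.62×

2019 ≈ 520, 2024 ≈ 320; 520/320 ≈ 1.62.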